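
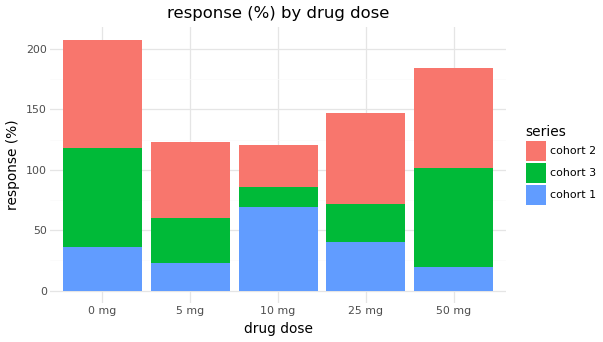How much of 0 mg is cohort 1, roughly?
≈ 40

cohort 1 top ≈ 40, bottom ≈ 0; segment ≈ 40.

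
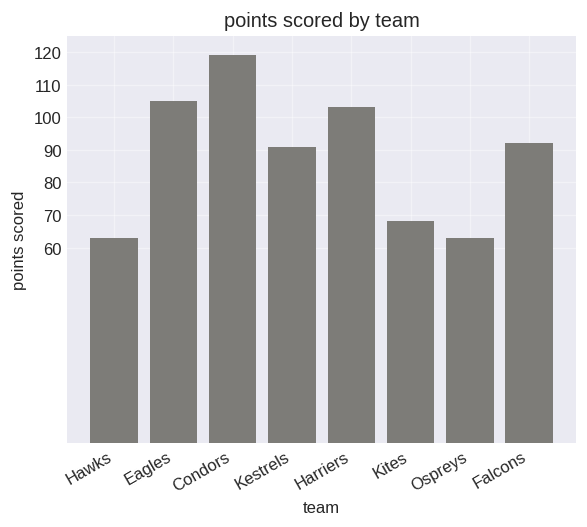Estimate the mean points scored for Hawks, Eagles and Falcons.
(60 + 100 + 90) / 3 ≈ 83.

≈ 83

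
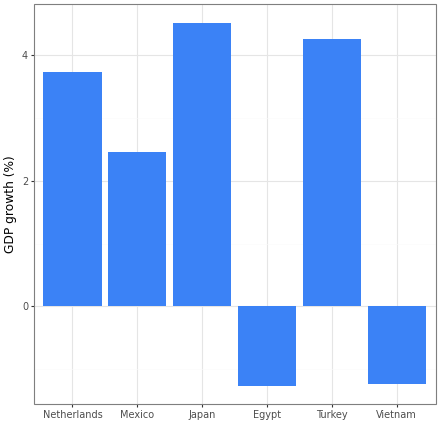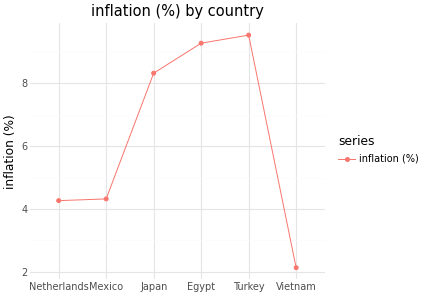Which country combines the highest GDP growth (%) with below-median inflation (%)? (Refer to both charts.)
Netherlands

Chart 2 median inflation (%) ≈ 6; below-median countries: Netherlands, Mexico, Vietnam. Among those, Netherlands has the highest GDP growth (%) (≈ 3.5).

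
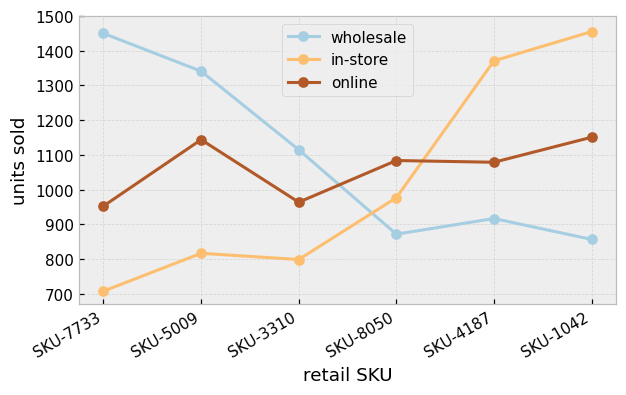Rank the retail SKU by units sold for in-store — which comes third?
SKU-8050

Top 4 for in-store: SKU-1042 ≈ 1500, SKU-4187 ≈ 1400, SKU-8050 ≈ 1000, SKU-5009 ≈ 800.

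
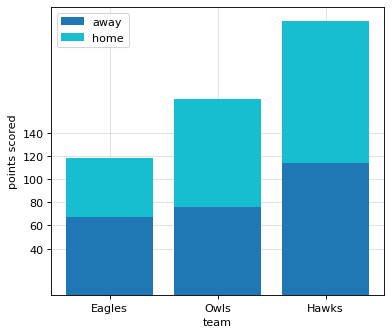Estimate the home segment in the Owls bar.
home top ≈ 160, bottom ≈ 80; segment ≈ 80.

≈ 80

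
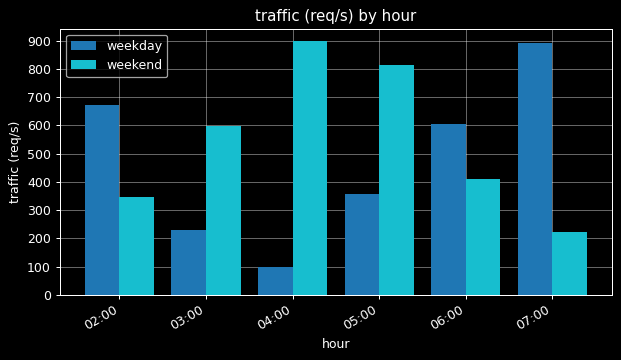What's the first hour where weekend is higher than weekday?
02:00: weekend ≈ 300 vs weekday ≈ 700 (not yet); 03:00: weekend ≈ 600 vs weekday ≈ 200 (first crossover).

03:00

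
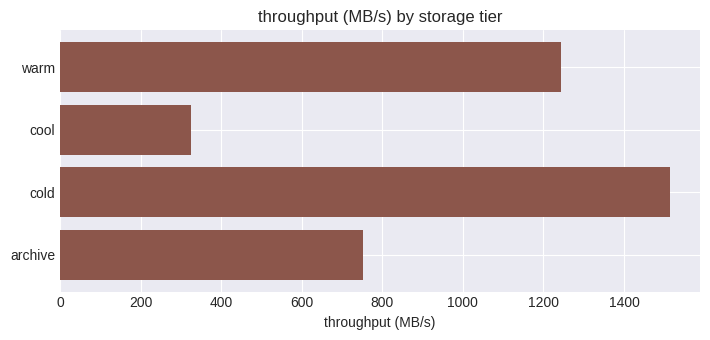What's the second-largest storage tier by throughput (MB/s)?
warm

Top 3: cold ≈ 1600, warm ≈ 1200, archive ≈ 800.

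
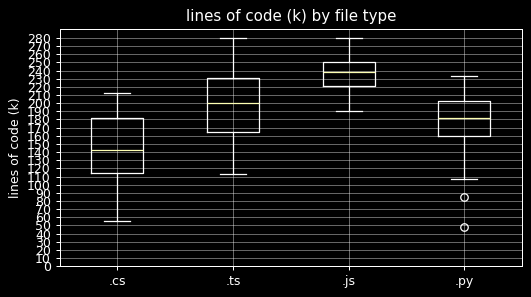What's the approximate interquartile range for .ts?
≈ 60

Q3 ≈ 230, Q1 ≈ 170; IQR ≈ 60.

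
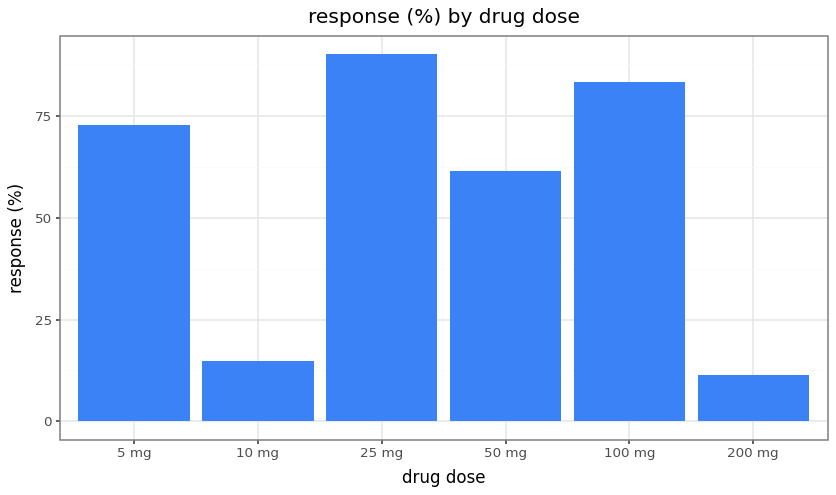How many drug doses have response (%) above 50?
4

Above 50: 5 mg, 25 mg, 50 mg, 100 mg.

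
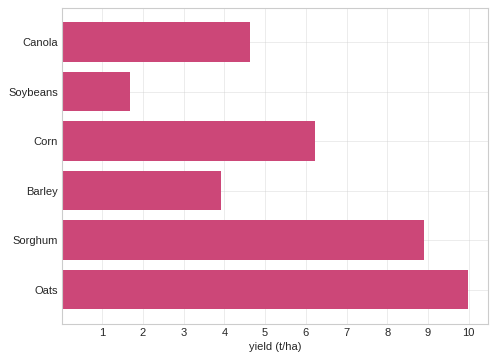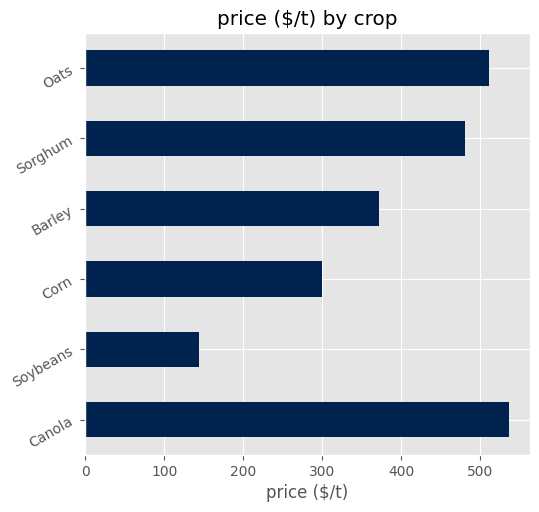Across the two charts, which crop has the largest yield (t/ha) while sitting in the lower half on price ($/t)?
Chart 2 median price ($/t) ≈ 450; below-median crops: Soybeans, Corn, Barley. Among those, Corn has the highest yield (t/ha) (≈ 6).

Corn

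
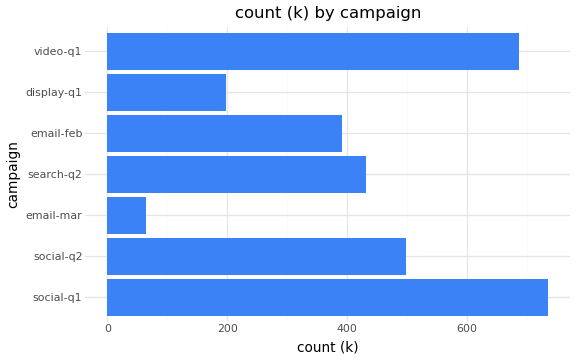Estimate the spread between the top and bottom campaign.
≈ 600

Max social-q1 ≈ 700, min email-mar ≈ 100; range ≈ 600.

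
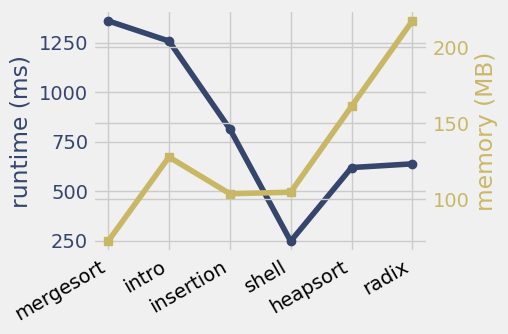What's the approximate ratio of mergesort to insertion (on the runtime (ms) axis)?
mergesort ≈ 1400, insertion ≈ 800; 1400/800 ≈ 1.75.

≈ 1.75×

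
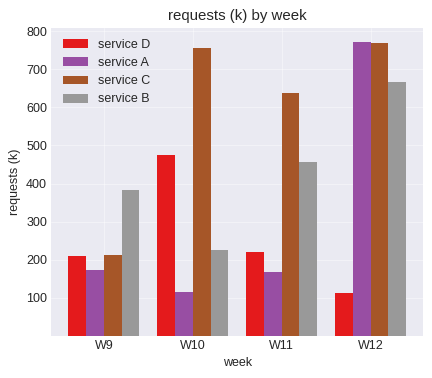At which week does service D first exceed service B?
W10

W9: service D ≈ 200 vs service B ≈ 400 (not yet); W10: service D ≈ 500 vs service B ≈ 200 (first crossover).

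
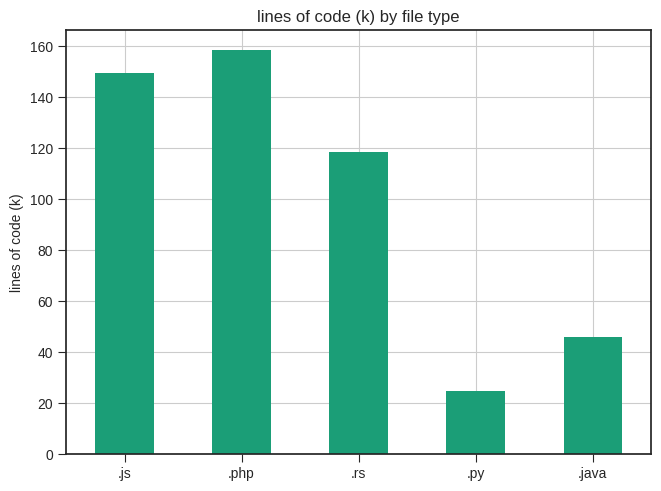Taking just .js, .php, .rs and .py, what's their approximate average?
≈ 110

(140 + 160 + 120 + 20) / 4 ≈ 110.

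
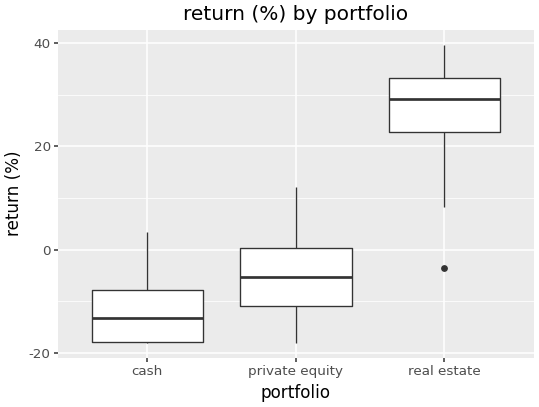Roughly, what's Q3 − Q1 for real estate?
≈ 10

Q3 ≈ 35, Q1 ≈ 25; IQR ≈ 10.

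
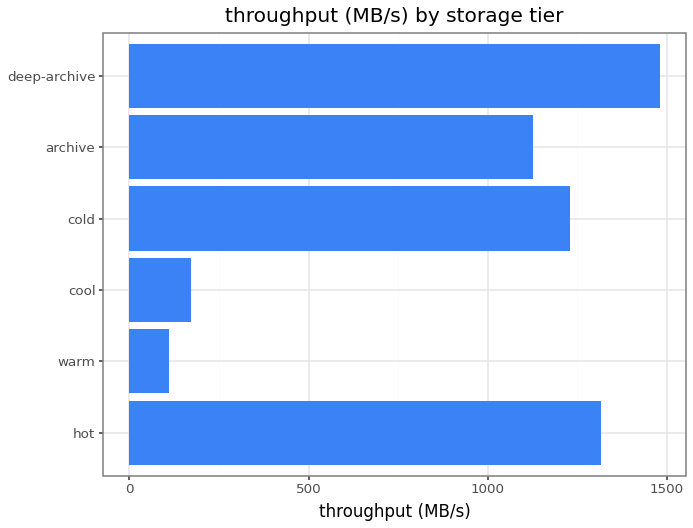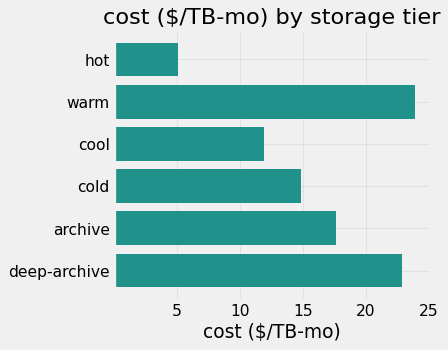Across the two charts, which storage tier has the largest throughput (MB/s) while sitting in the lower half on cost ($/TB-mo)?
hot

Chart 2 median cost ($/TB-mo) ≈ 15; below-median storage tiers: hot, cool, cold. Among those, hot has the highest throughput (MB/s) (≈ 1400).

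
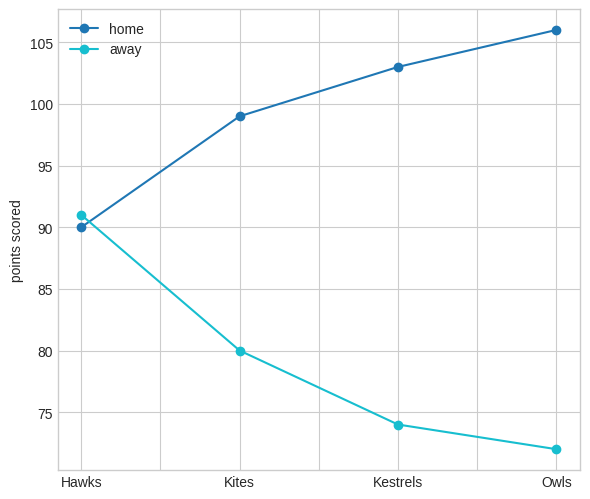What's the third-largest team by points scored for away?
Kestrels

Top 4 for away: Hawks ≈ 90, Kites ≈ 80, Kestrels ≈ 75, Owls ≈ 70.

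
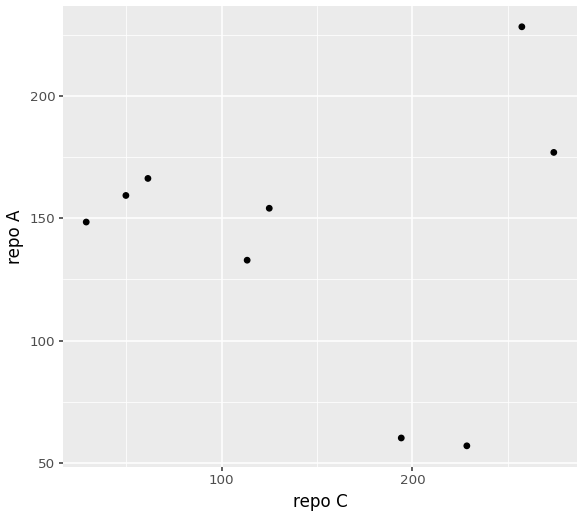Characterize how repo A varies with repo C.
Points are roughly uncorrelated; weak (|r| ≈ 0.0).

no clear correlation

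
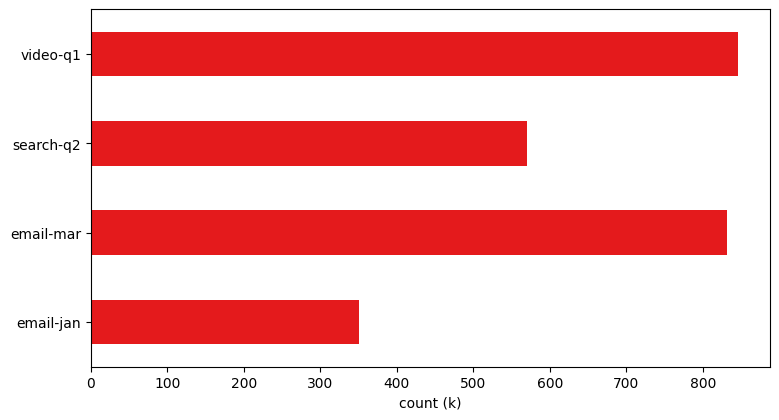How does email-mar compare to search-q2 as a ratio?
≈ 1.33×

email-mar ≈ 800, search-q2 ≈ 600; 800/600 ≈ 1.33.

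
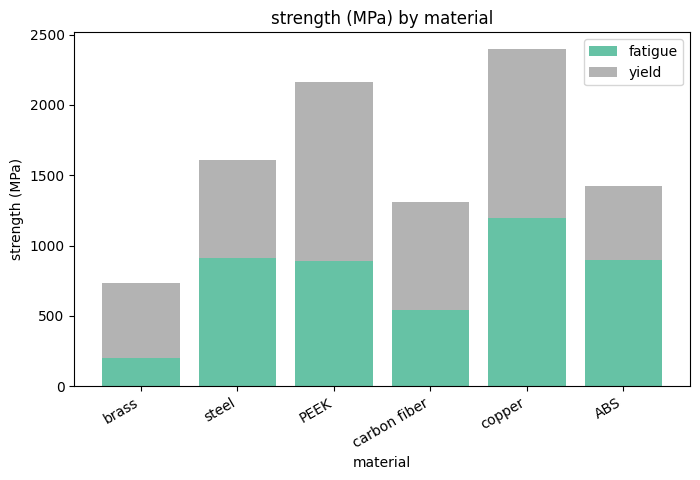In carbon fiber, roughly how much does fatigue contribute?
fatigue top ≈ 600, bottom ≈ 0; segment ≈ 600.

≈ 600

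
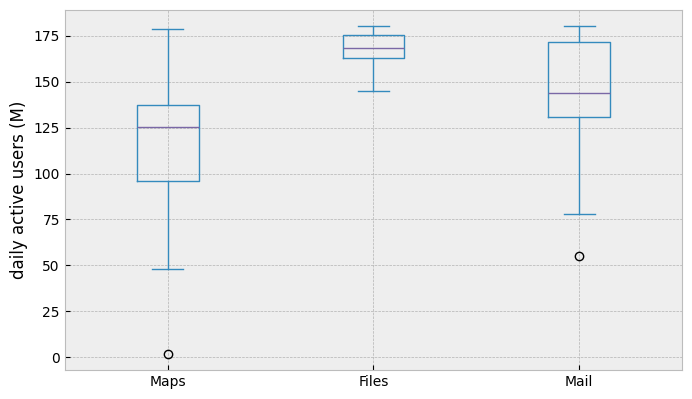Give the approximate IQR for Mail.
Q3 ≈ 170, Q1 ≈ 130; IQR ≈ 40.

≈ 40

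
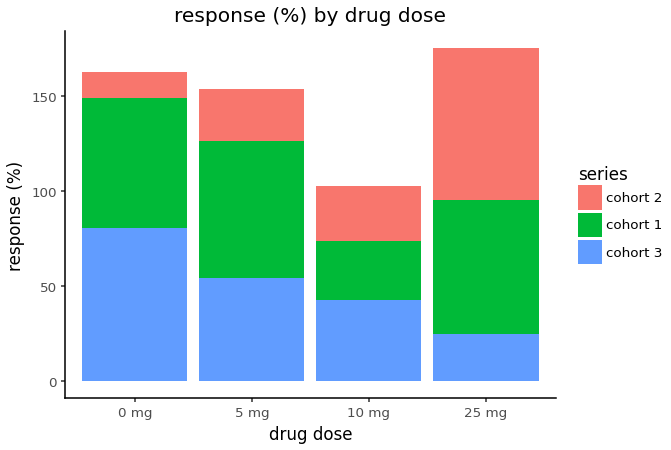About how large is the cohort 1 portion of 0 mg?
≈ 60

cohort 1 top ≈ 140, bottom ≈ 80; segment ≈ 60.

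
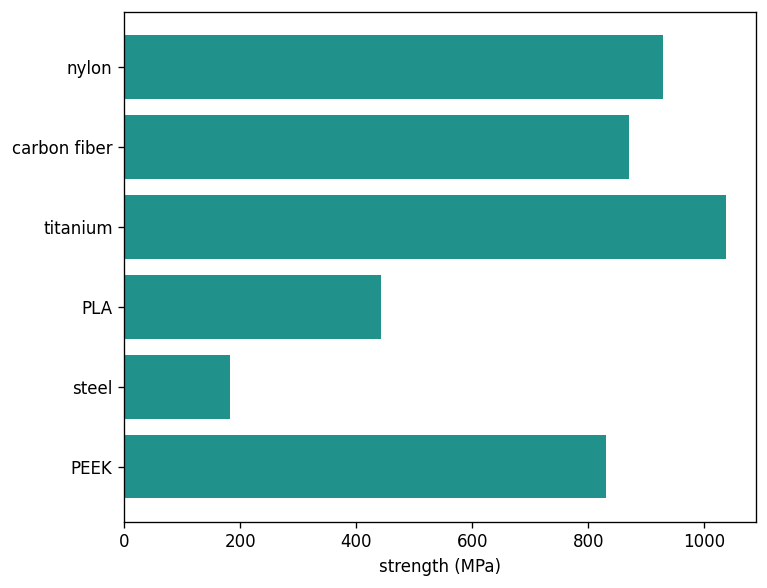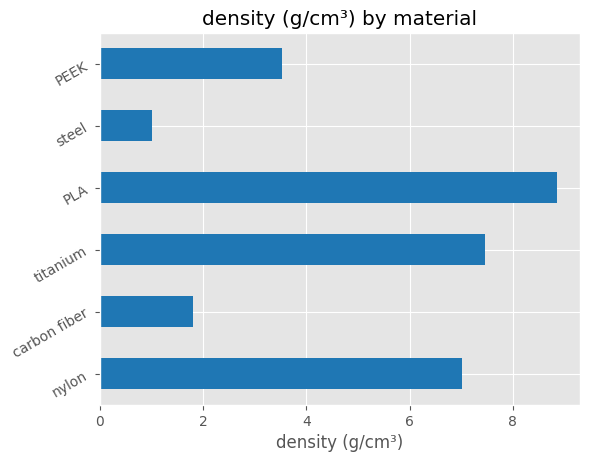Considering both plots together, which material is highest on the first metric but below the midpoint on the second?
carbon fiber

Chart 2 median density (g/cm³) ≈ 5; below-median materials: carbon fiber, steel, PEEK. Among those, carbon fiber has the highest strength (MPa) (≈ 900).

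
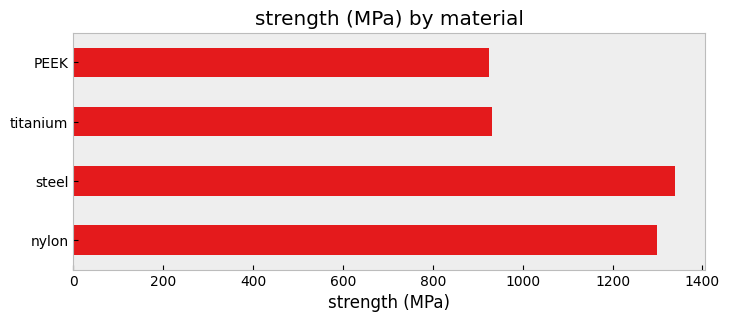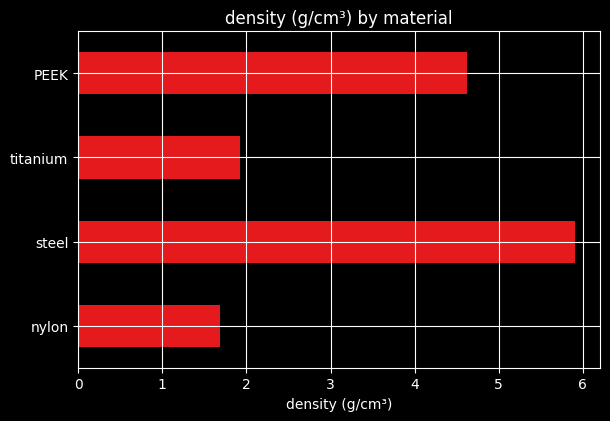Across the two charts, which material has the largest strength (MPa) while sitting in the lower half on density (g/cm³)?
nylon

Chart 2 median density (g/cm³) ≈ 3; below-median materials: nylon, titanium. Among those, nylon has the highest strength (MPa) (≈ 1200).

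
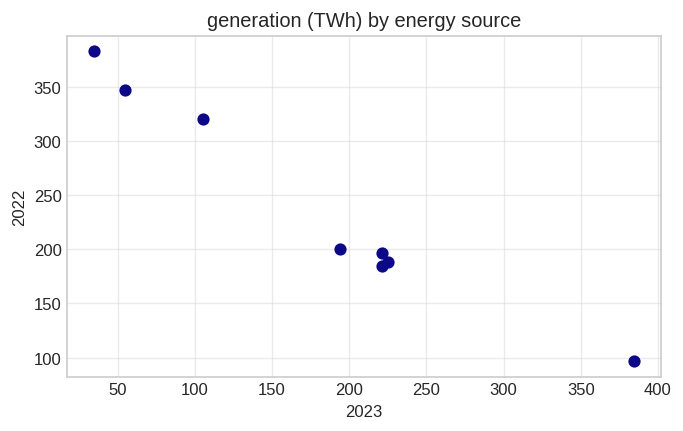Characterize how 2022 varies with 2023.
negative, strong

Points are negatively correlated; strong (|r| ≈ 1.0).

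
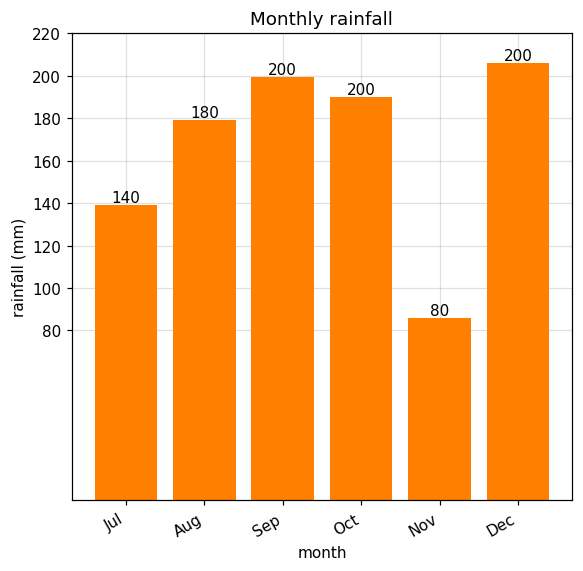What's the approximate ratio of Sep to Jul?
≈ 1.43×

Sep ≈ 200, Jul ≈ 140; 200/140 ≈ 1.43.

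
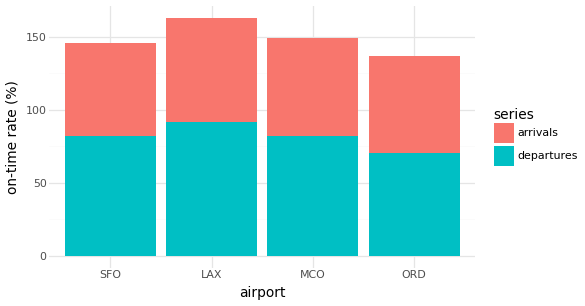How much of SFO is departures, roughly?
≈ 80

departures top ≈ 80, bottom ≈ 0; segment ≈ 80.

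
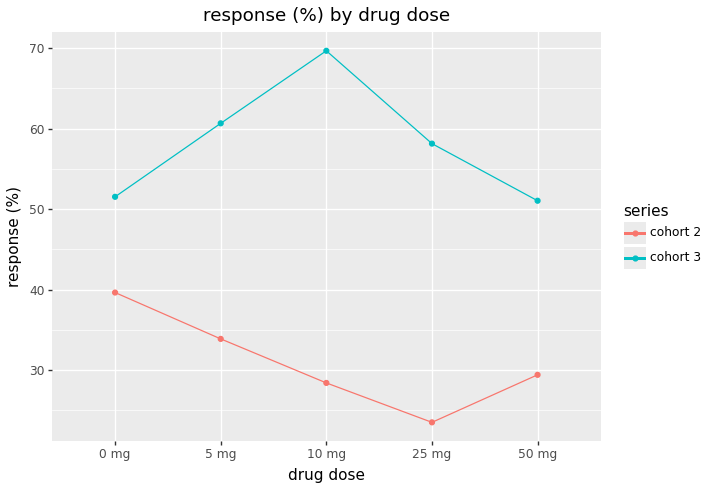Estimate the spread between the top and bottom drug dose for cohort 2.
Max 0 mg ≈ 40, min 25 mg ≈ 25; range ≈ 15.

≈ 15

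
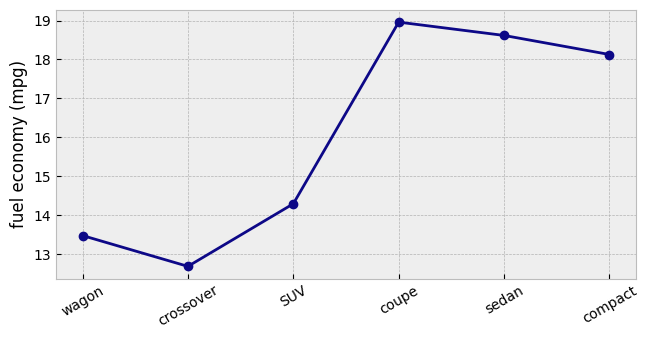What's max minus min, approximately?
≈ 6

Max coupe ≈ 19, min crossover ≈ 13; range ≈ 6.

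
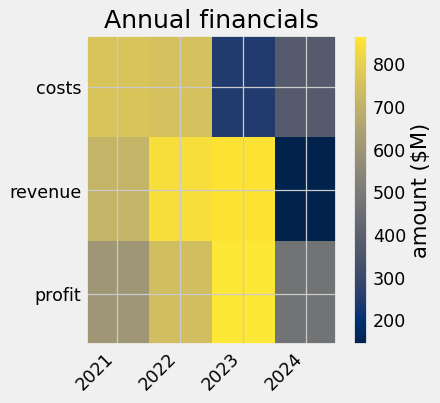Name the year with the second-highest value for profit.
2022

Top 3 for profit: 2023 ≈ 900, 2022 ≈ 700, 2021 ≈ 600.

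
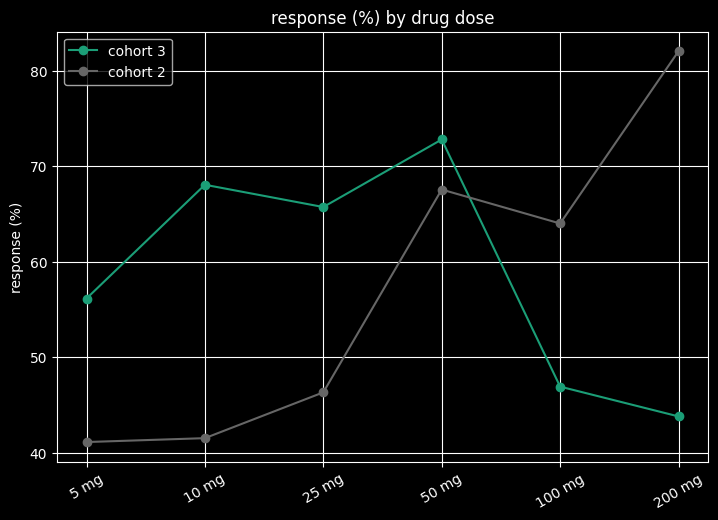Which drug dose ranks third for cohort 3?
Top 4 for cohort 3: 50 mg ≈ 75, 10 mg ≈ 70, 25 mg ≈ 65, 5 mg ≈ 55.

25 mg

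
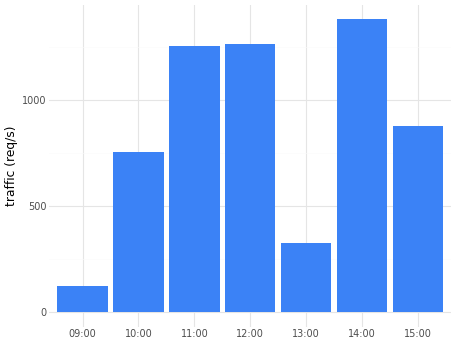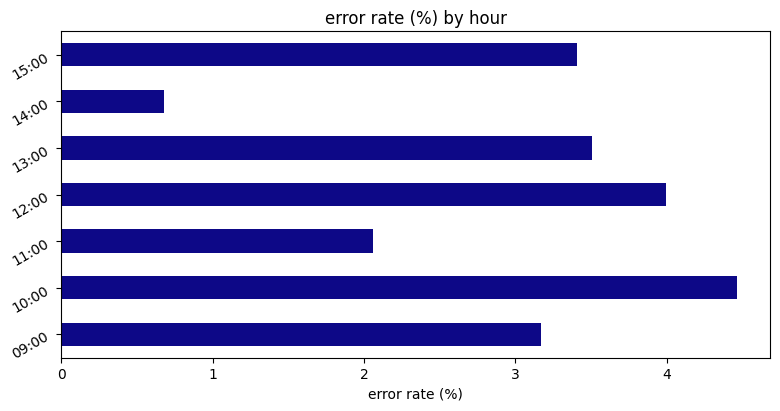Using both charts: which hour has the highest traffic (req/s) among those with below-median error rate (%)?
Chart 2 median error rate (%) ≈ 3.5; below-median hours: 09:00, 11:00, 14:00. Among those, 14:00 has the highest traffic (req/s) (≈ 1400).

14:00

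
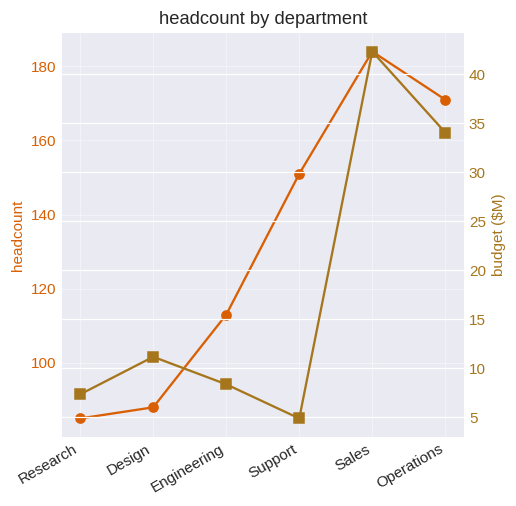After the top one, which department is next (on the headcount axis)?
Operations

Top 3 (on the headcount axis): Sales ≈ 180, Operations ≈ 170, Support ≈ 150.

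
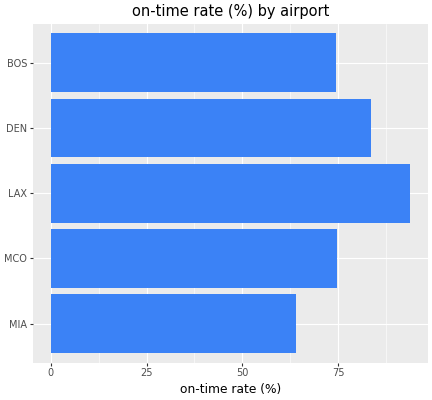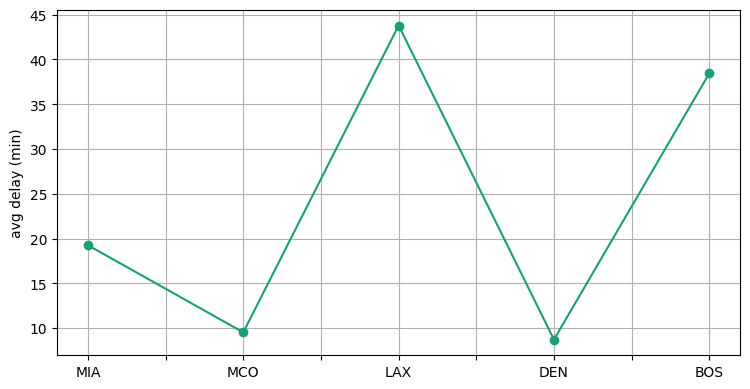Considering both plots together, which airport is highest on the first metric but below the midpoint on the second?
Chart 2 median avg delay (min) ≈ 20; below-median airports: MCO, DEN. Among those, DEN has the highest on-time rate (%) (≈ 80).

DEN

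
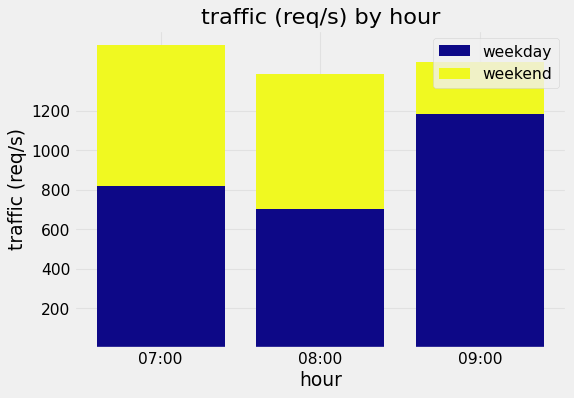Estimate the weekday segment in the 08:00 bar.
weekday top ≈ 600, bottom ≈ 0; segment ≈ 600.

≈ 600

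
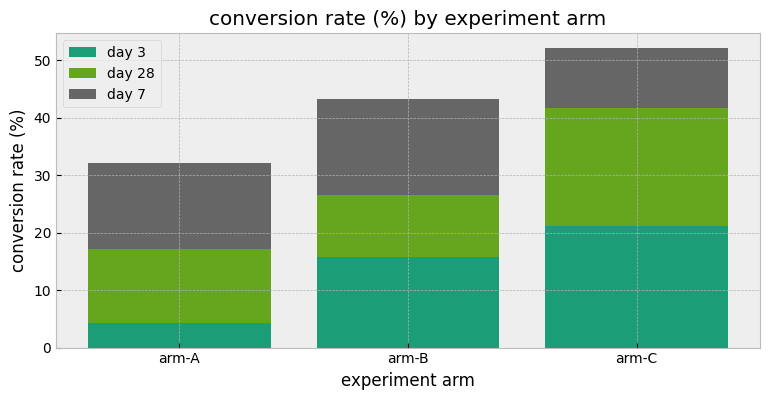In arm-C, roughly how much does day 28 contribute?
day 28 top ≈ 40, bottom ≈ 20; segment ≈ 20.

≈ 20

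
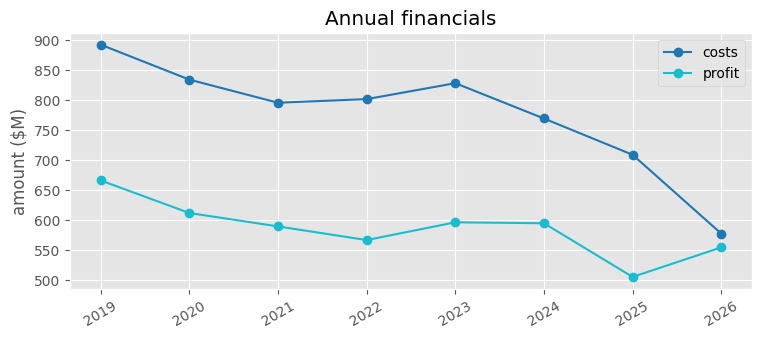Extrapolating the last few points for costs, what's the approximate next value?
Last three: 750, 700, 600 → slope ≈ -75/step → next ≈ 525.

≈ 525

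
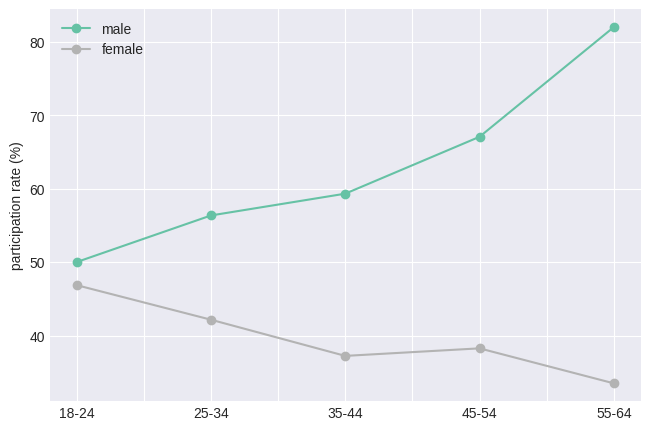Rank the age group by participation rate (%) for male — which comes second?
45-54

Top 3 for male: 55-64 ≈ 80, 45-54 ≈ 65, 35-44 ≈ 60.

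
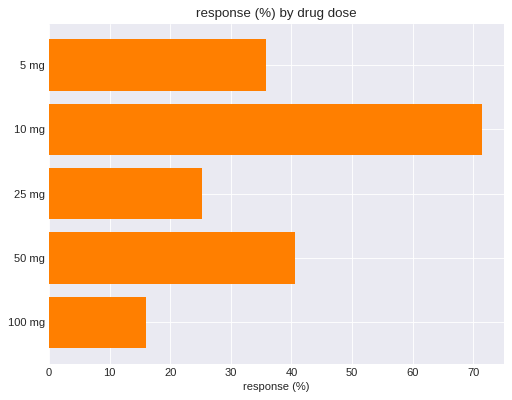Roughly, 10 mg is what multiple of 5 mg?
10 mg ≈ 70, 5 mg ≈ 40; 70/40 ≈ 1.75.

≈ 1.75×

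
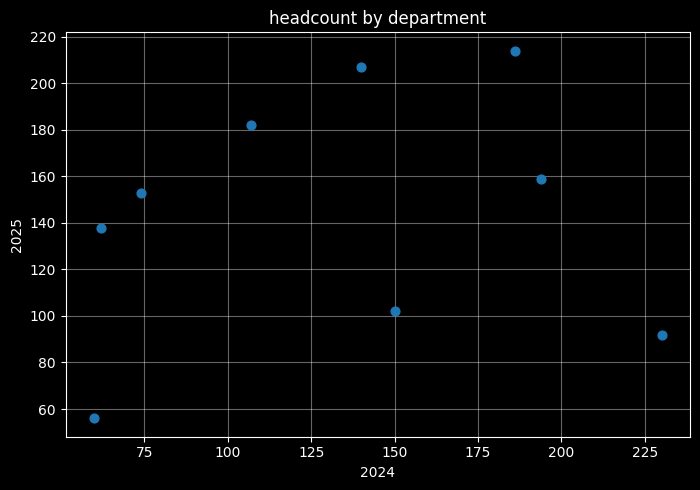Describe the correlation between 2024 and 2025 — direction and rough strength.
no clear correlation

Points are roughly uncorrelated; weak (|r| ≈ 0.2).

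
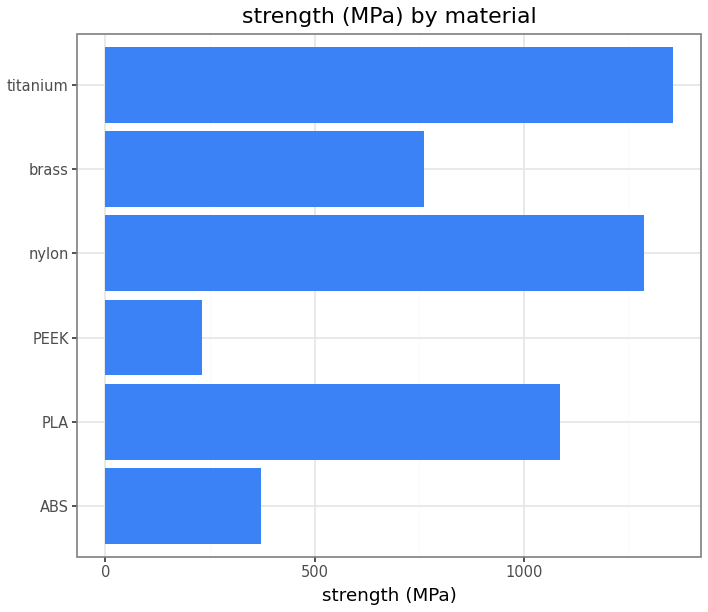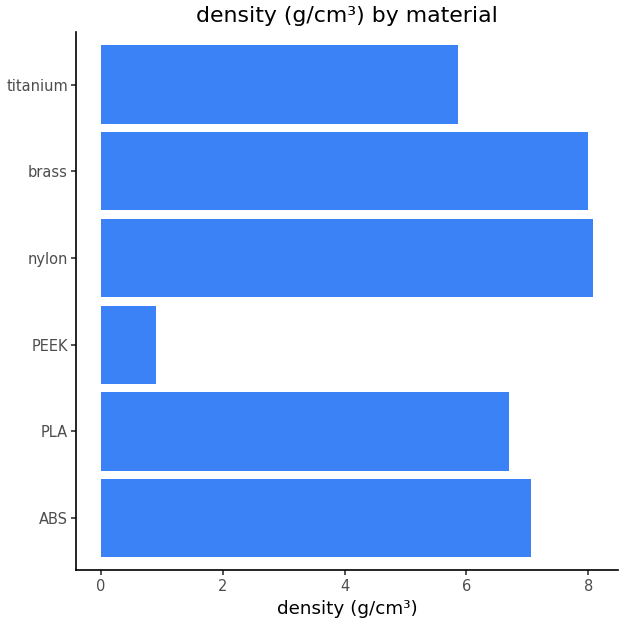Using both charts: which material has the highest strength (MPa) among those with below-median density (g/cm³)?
Chart 2 median density (g/cm³) ≈ 7; below-median materials: PLA, PEEK, titanium. Among those, titanium has the highest strength (MPa) (≈ 1400).

titanium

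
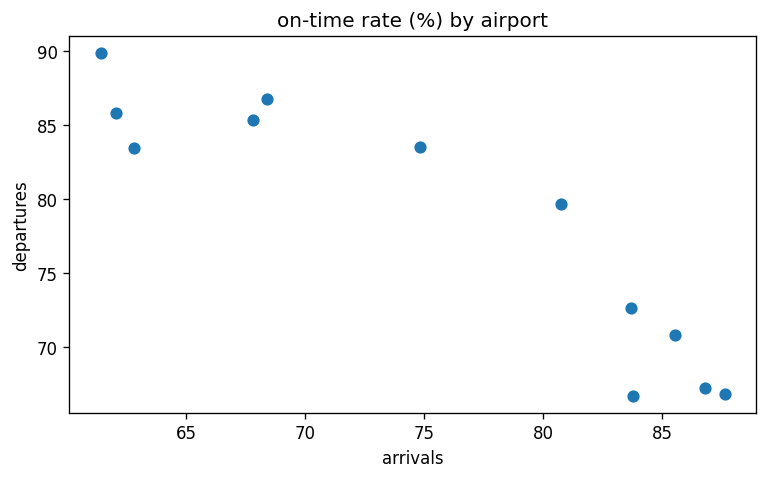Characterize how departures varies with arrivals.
negative, strong

Points are negatively correlated; strong (|r| ≈ 0.9).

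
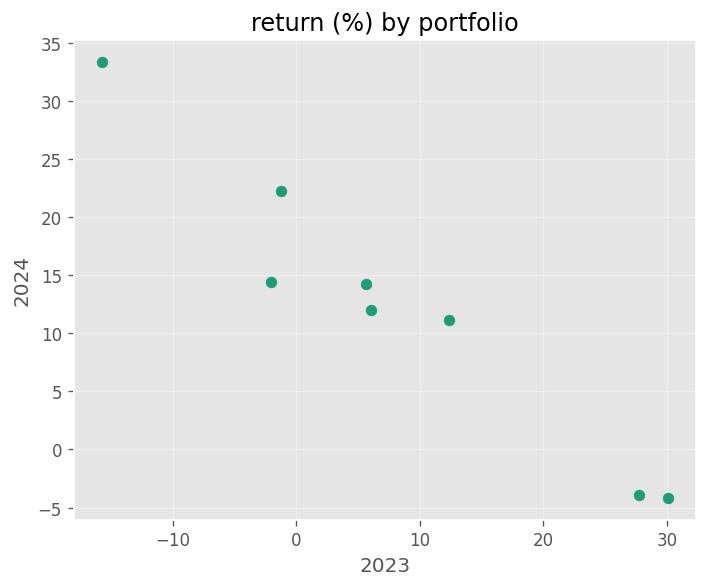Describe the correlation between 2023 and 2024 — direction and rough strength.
Points are negatively correlated; strong (|r| ≈ 1.0).

negative, strong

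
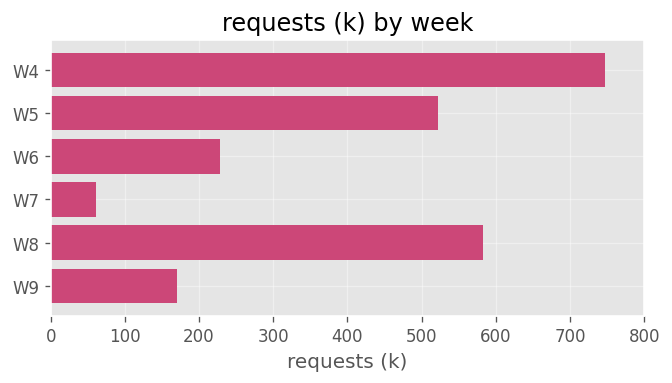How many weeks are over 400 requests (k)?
Above 400: W4, W5, W8.

3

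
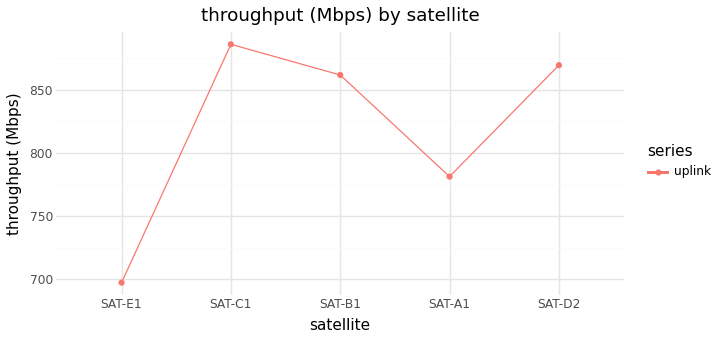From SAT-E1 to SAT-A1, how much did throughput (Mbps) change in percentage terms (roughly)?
SAT-E1 ≈ 700, SAT-A1 ≈ 780; (780 − 700) / 700 ≈ +11.4%.

≈ +11.4%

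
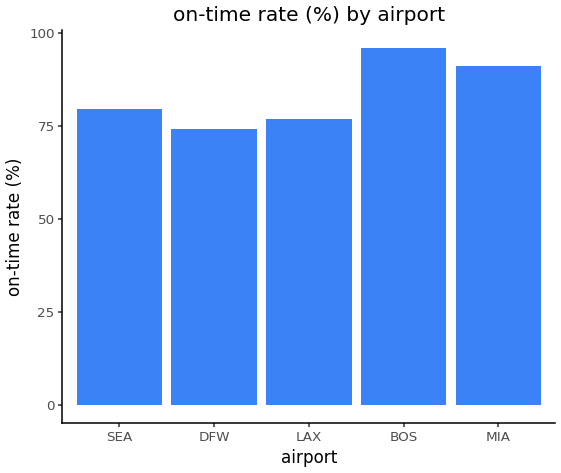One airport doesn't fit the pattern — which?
BOS

BOS ≈ 100; the rest sit between ≈ 70 and ≈ 90.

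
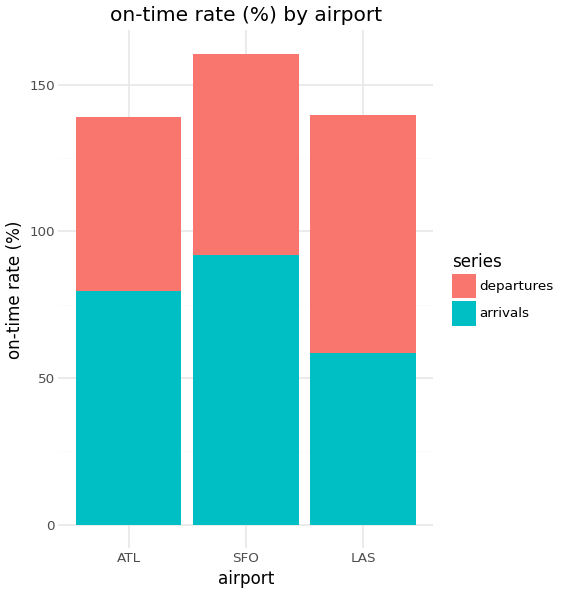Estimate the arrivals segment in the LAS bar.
≈ 60

arrivals top ≈ 60, bottom ≈ 0; segment ≈ 60.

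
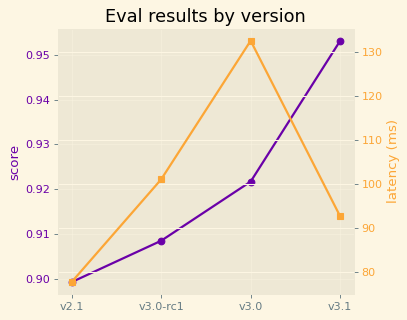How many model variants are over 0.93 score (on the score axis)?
1

Above 0.93: v3.1.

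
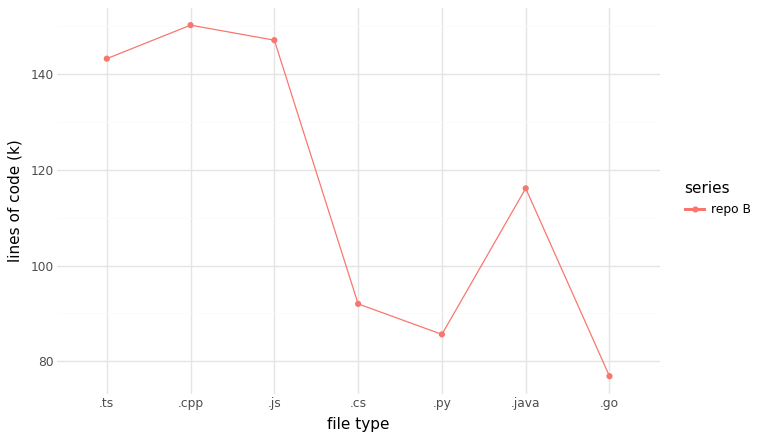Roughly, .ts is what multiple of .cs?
≈ 1.56×

.ts ≈ 140, .cs ≈ 90; 140/90 ≈ 1.56.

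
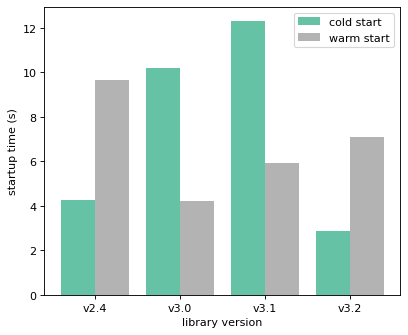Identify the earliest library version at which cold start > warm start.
v3.0

v2.4: cold start ≈ 4 vs warm start ≈ 10 (not yet); v3.0: cold start ≈ 10 vs warm start ≈ 4 (first crossover).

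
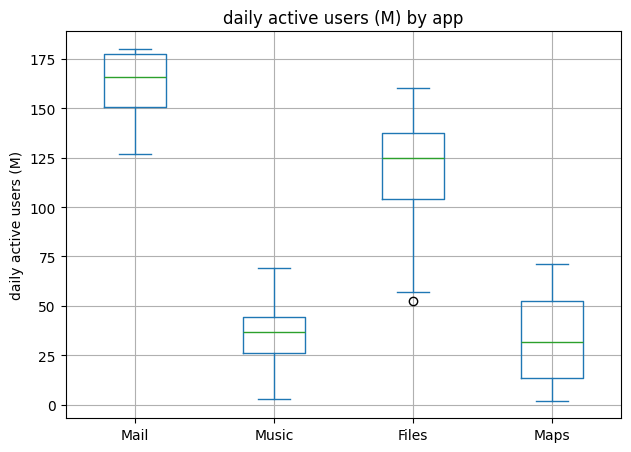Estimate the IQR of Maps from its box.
Q3 ≈ 60, Q1 ≈ 20; IQR ≈ 40.

≈ 40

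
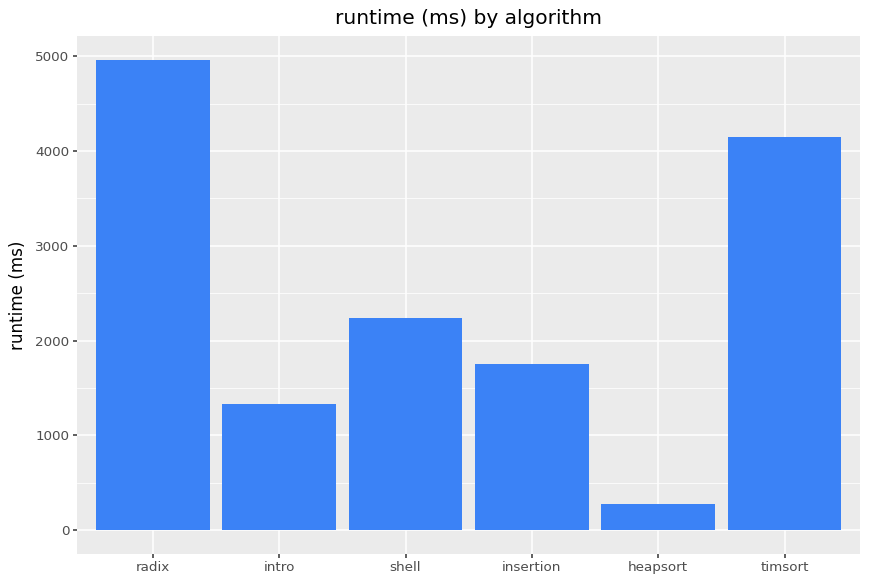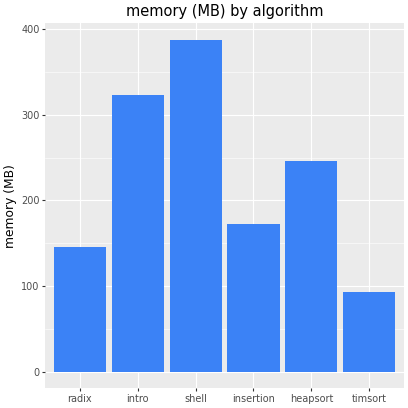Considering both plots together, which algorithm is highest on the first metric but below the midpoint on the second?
Chart 2 median memory (MB) ≈ 200; below-median algorithms: radix, insertion, timsort. Among those, radix has the highest runtime (ms) (≈ 5000).

radix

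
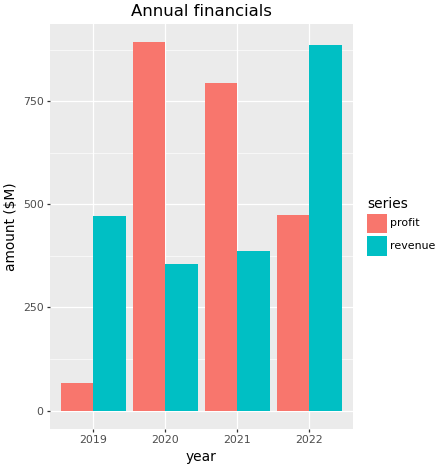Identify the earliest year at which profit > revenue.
2020

2019: profit ≈ 100 vs revenue ≈ 500 (not yet); 2020: profit ≈ 900 vs revenue ≈ 400 (first crossover).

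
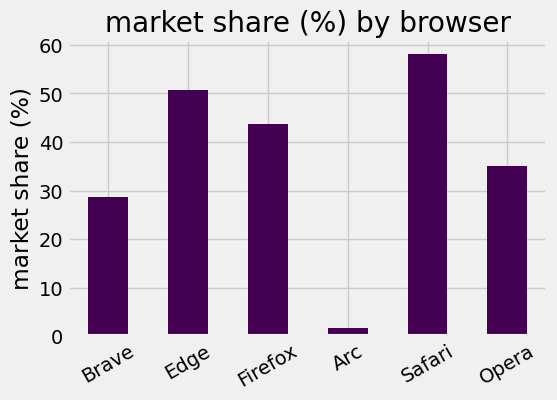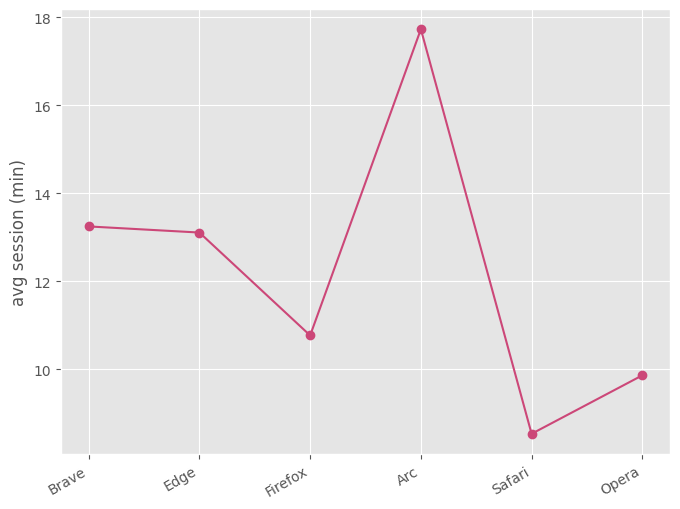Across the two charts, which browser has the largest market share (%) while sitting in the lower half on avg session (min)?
Safari

Chart 2 median avg session (min) ≈ 12; below-median browsers: Firefox, Safari, Opera. Among those, Safari has the highest market share (%) (≈ 60).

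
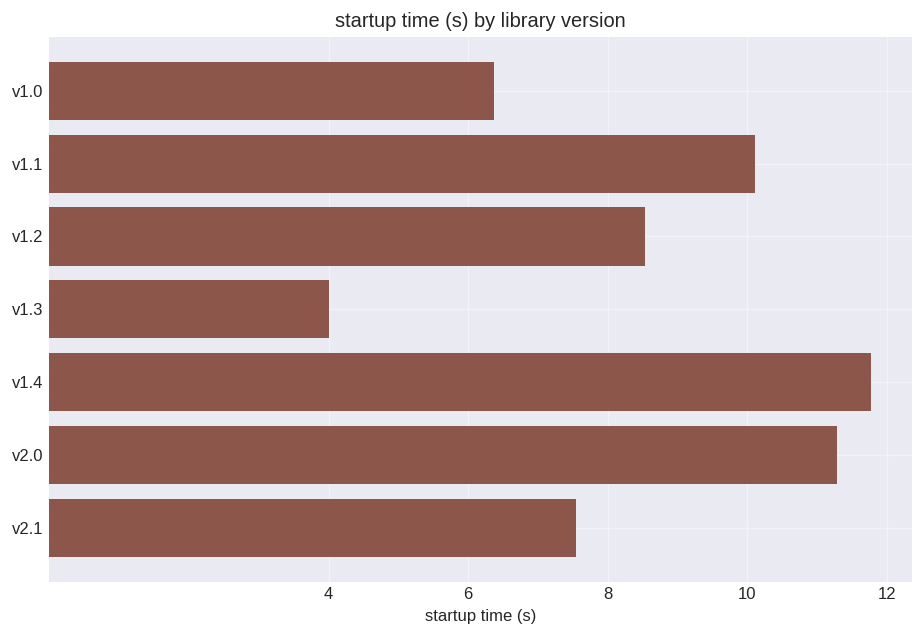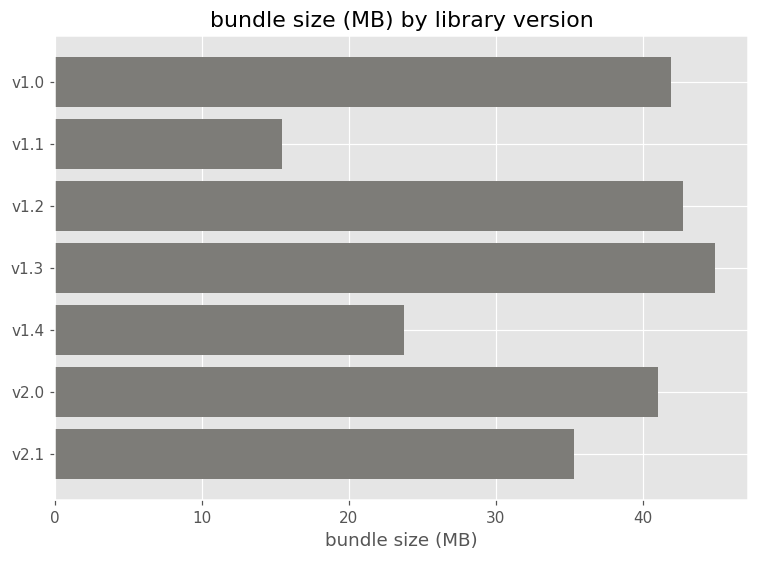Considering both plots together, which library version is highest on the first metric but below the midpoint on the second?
v1.4

Chart 2 median bundle size (MB) ≈ 40; below-median library versions: v1.1, v1.4, v2.1. Among those, v1.4 has the highest startup time (s) (≈ 12).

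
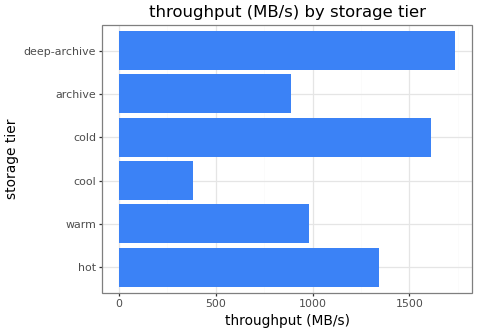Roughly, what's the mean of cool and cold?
≈ 1000

(400 + 1600) / 2 ≈ 1000.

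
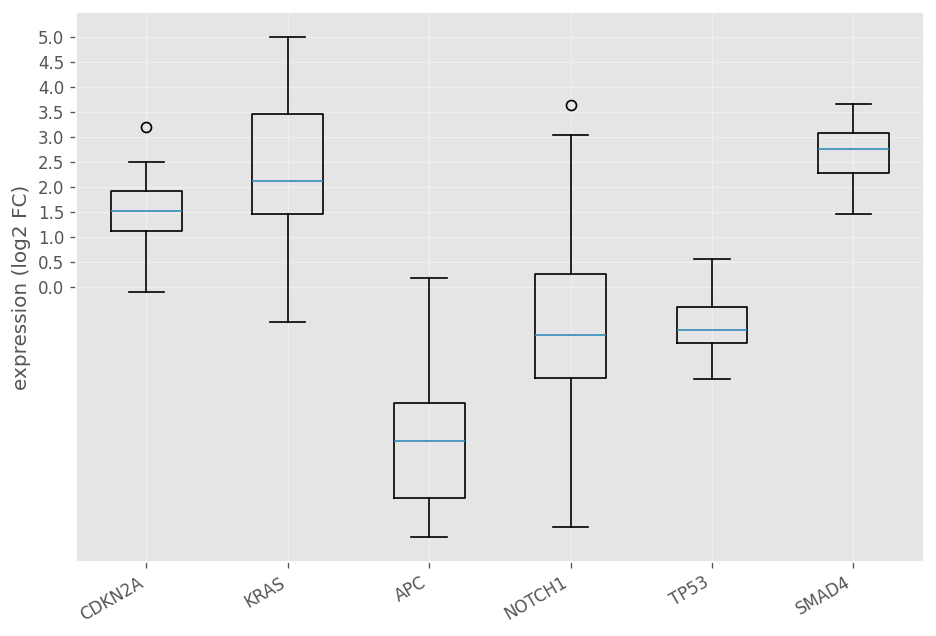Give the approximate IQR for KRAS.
Q3 ≈ 3.5, Q1 ≈ 1.5; IQR ≈ 2.0.

≈ 2.0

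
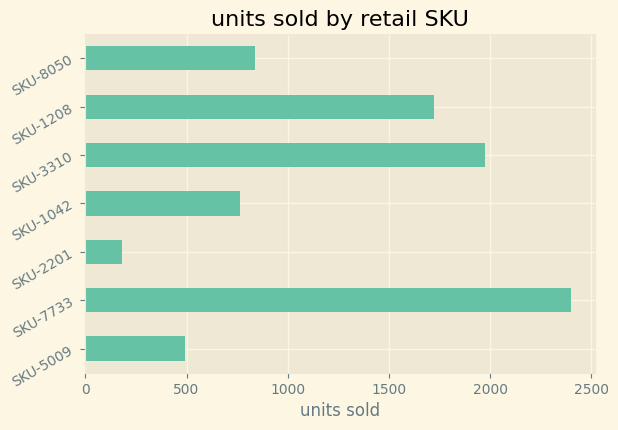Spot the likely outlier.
SKU-7733

SKU-7733 ≈ 2400; the rest sit between ≈ 200 and ≈ 2000.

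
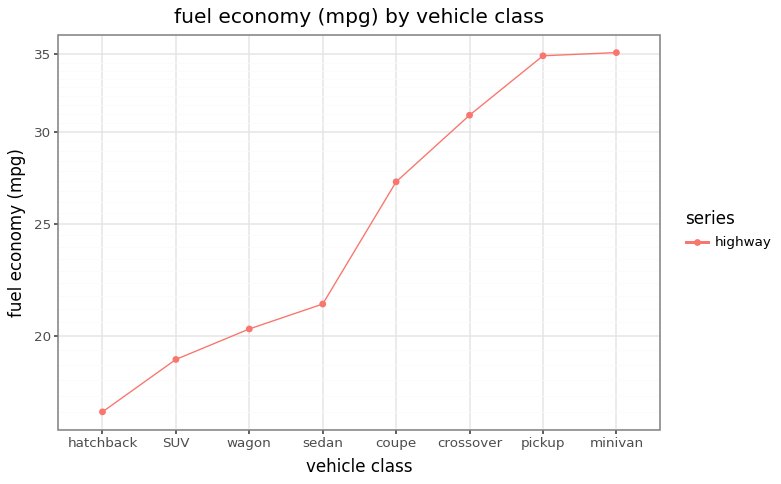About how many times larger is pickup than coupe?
pickup ≈ 34, coupe ≈ 28; 34/28 ≈ 1.21.

≈ 1.21×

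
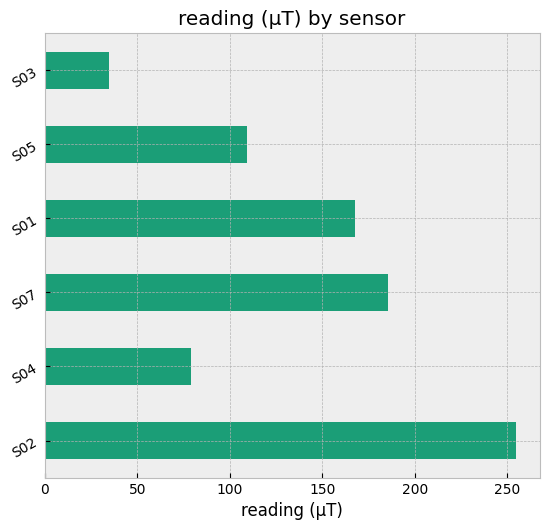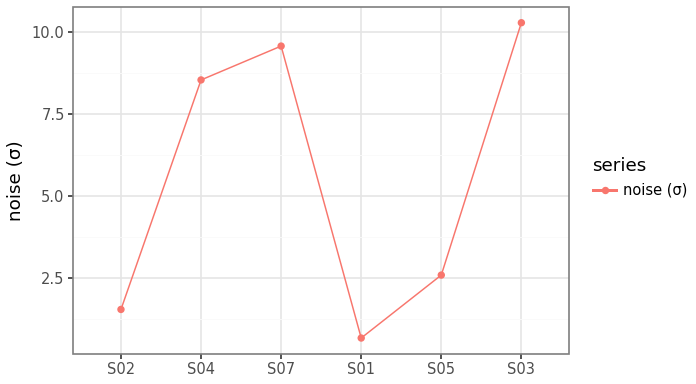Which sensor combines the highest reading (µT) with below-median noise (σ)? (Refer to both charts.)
S02

Chart 2 median noise (σ) ≈ 6; below-median sensors: S02, S01, S05. Among those, S02 has the highest reading (µT) (≈ 250).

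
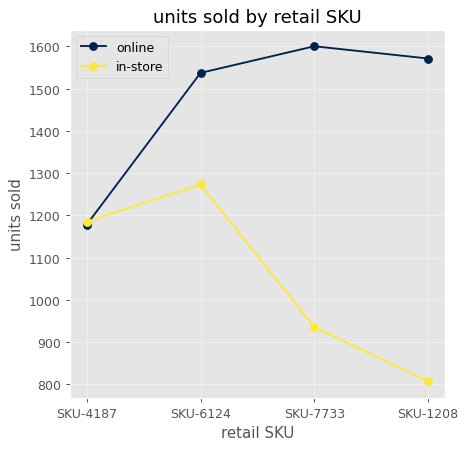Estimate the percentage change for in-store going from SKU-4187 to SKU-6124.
SKU-4187 ≈ 1200, SKU-6124 ≈ 1300; (1300 − 1200) / 1200 ≈ +8.3%.

≈ +8.3%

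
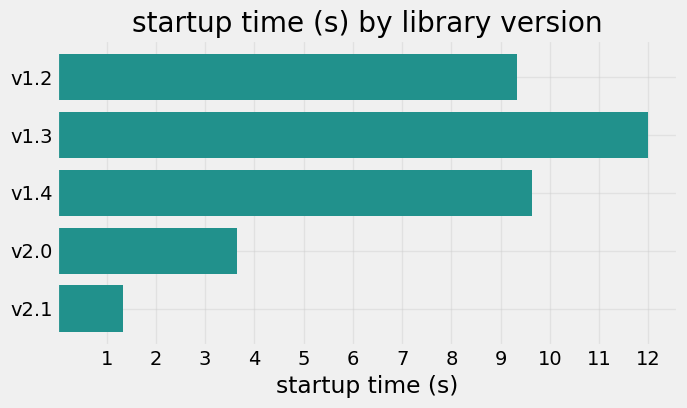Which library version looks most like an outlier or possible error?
v2.1 ≈ 1; the rest sit between ≈ 4 and ≈ 12.

v2.1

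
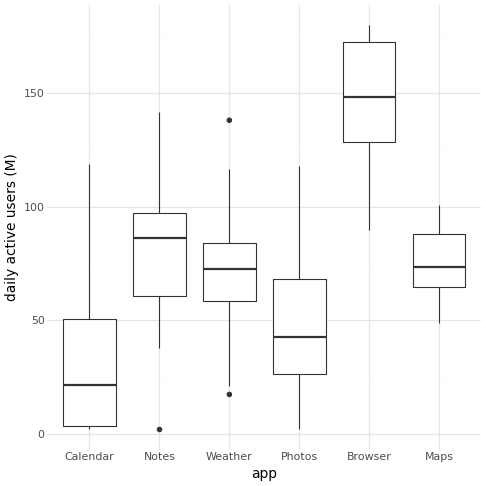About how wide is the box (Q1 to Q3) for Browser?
Q3 ≈ 170, Q1 ≈ 130; IQR ≈ 40.

≈ 40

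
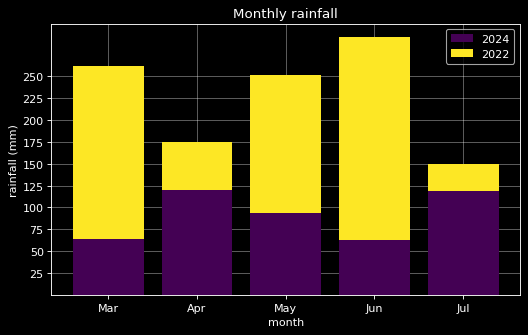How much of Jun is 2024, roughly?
≈ 50

2024 top ≈ 50, bottom ≈ 0; segment ≈ 50.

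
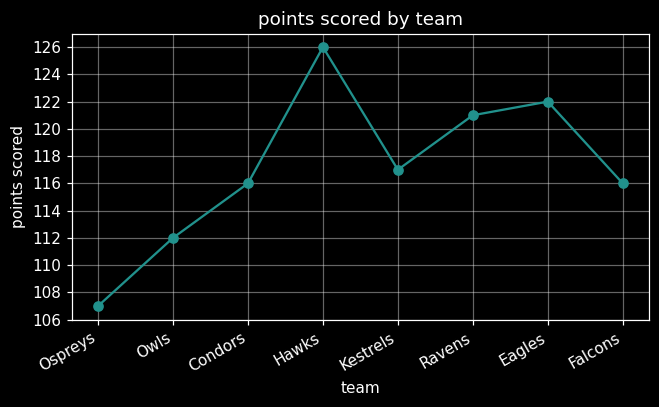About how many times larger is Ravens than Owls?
≈ 1.07×

Ravens ≈ 120, Owls ≈ 112; 120/112 ≈ 1.07.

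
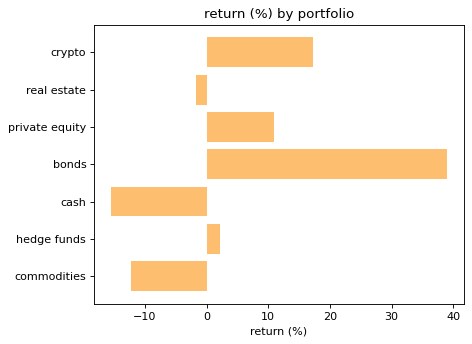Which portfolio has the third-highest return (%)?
private equity

Top 4: bonds ≈ 40, crypto ≈ 15, private equity ≈ 10, hedge funds ≈ 0.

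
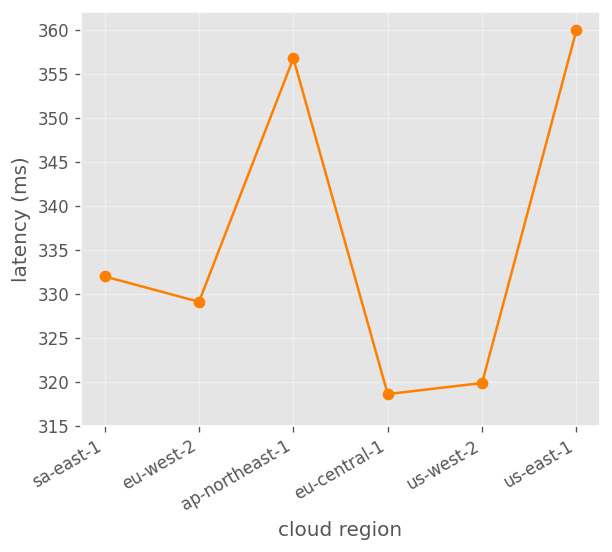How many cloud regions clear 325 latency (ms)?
4

Above 325: sa-east-1, eu-west-2, ap-northeast-1, us-east-1.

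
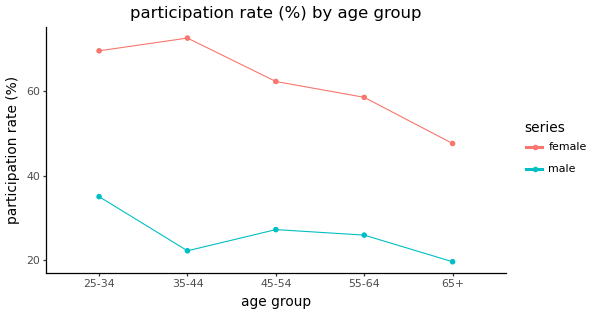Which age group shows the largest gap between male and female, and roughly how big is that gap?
35-44: male ≈ 20, female ≈ 75 → gap ≈ 55. Next-largest (45-54) is only ≈ 35.

35-44, ≈ 55 %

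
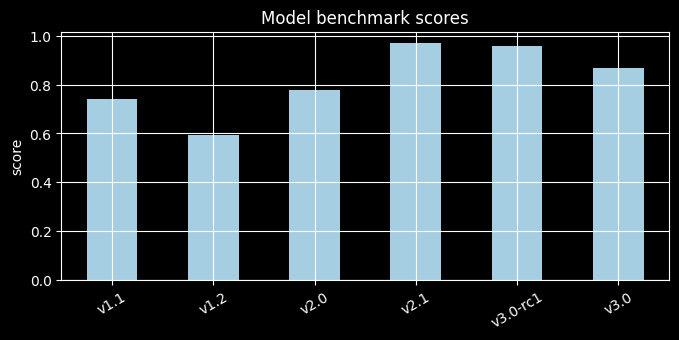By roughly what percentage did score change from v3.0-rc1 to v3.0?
v3.0-rc1 ≈ 1.0, v3.0 ≈ 0.9; (0.9 − 1.0) / 1.0 ≈ -10%.

≈ -10%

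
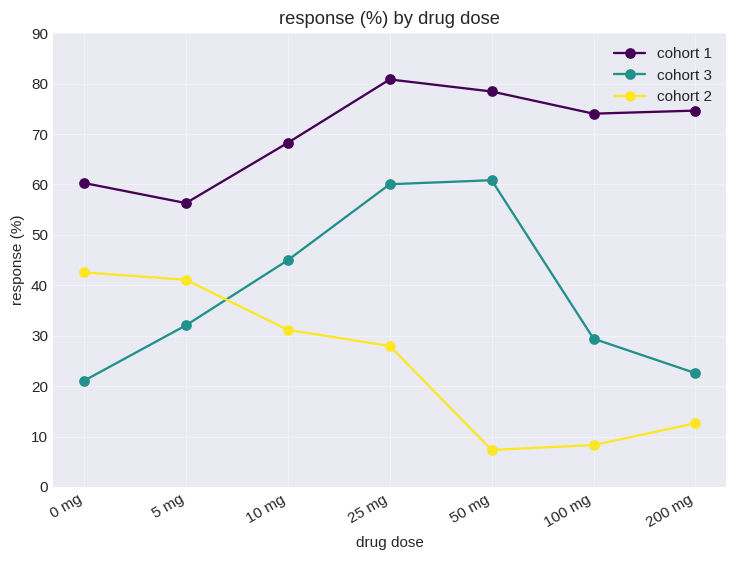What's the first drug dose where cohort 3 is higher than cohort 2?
5 mg: cohort 3 ≈ 30 vs cohort 2 ≈ 40 (not yet); 10 mg: cohort 3 ≈ 40 vs cohort 2 ≈ 30 (first crossover).

10 mg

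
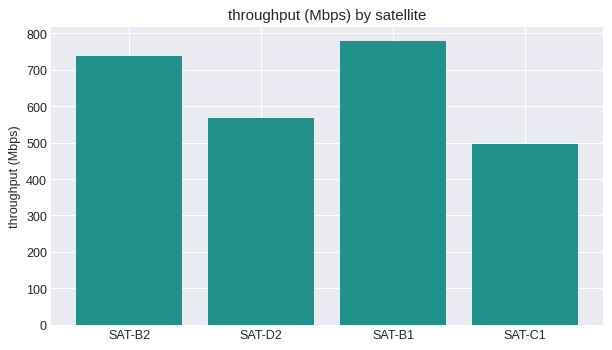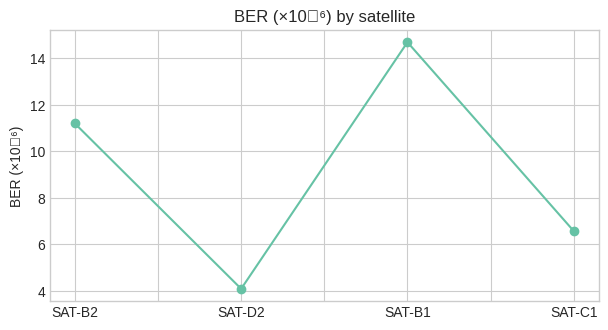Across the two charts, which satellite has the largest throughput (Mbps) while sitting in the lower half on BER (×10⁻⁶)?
SAT-D2

Chart 2 median BER (×10⁻⁶) ≈ 8; below-median satellites: SAT-D2, SAT-C1. Among those, SAT-D2 has the highest throughput (Mbps) (≈ 600).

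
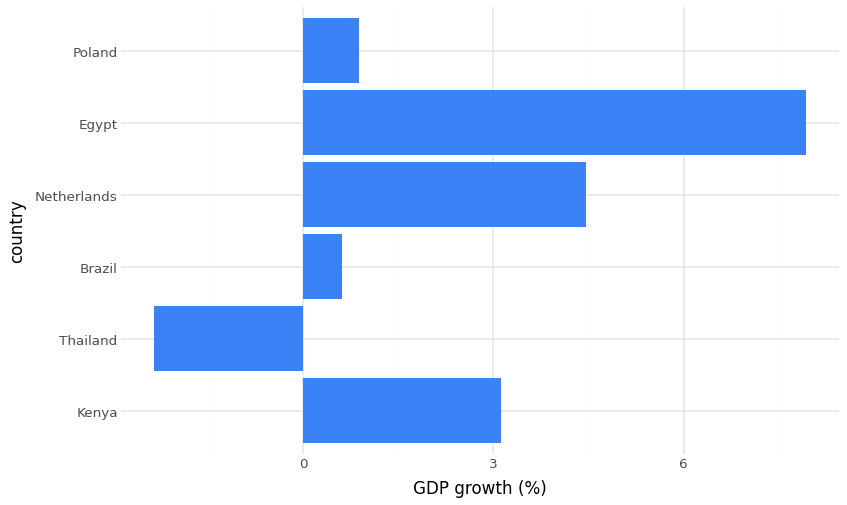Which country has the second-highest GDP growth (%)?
Top 3: Egypt ≈ 8, Netherlands ≈ 4, Kenya ≈ 3.

Netherlands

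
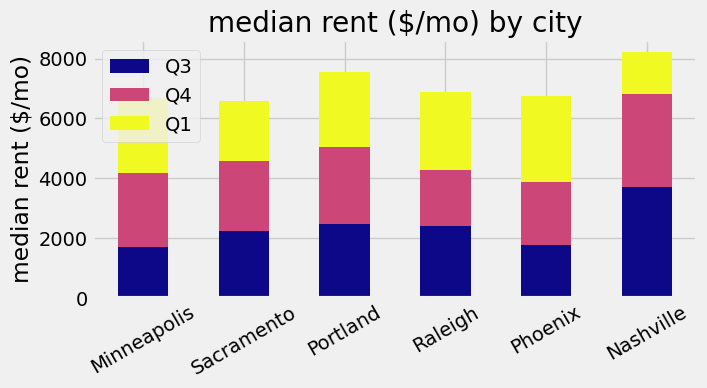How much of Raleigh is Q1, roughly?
Q1 top ≈ 7000, bottom ≈ 4000; segment ≈ 3000.

≈ 3000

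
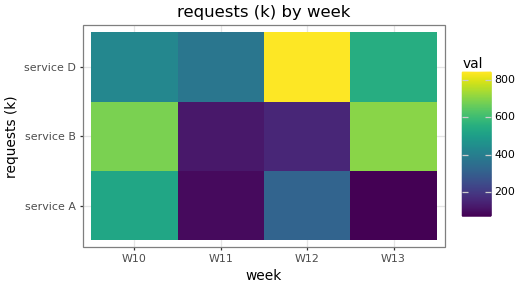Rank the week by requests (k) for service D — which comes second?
W13

Top 3 for service D: W12 ≈ 800, W13 ≈ 600, W10 ≈ 400.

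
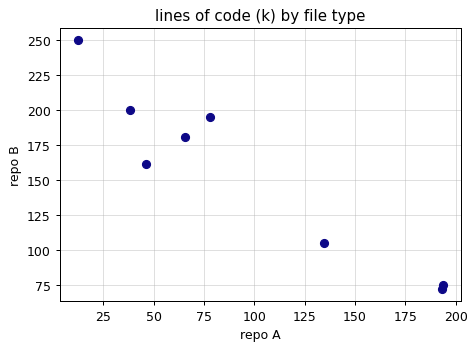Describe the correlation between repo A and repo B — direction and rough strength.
Points are negatively correlated; strong (|r| ≈ 1.0).

negative, strong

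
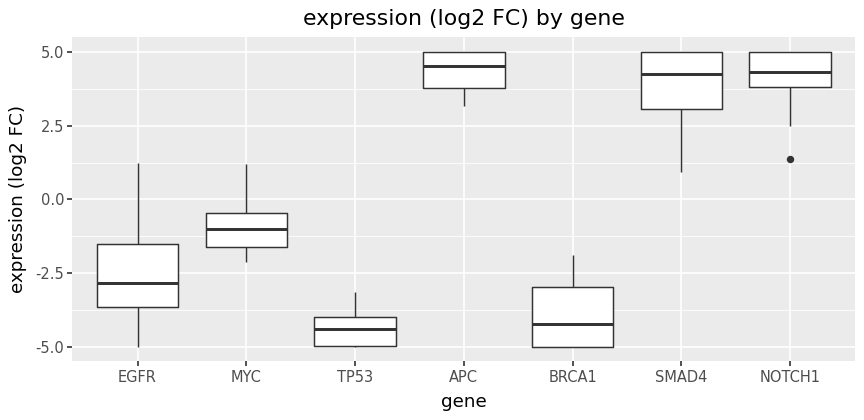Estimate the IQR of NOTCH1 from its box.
Q3 ≈ 5, Q1 ≈ 4; IQR ≈ 1.

≈ 1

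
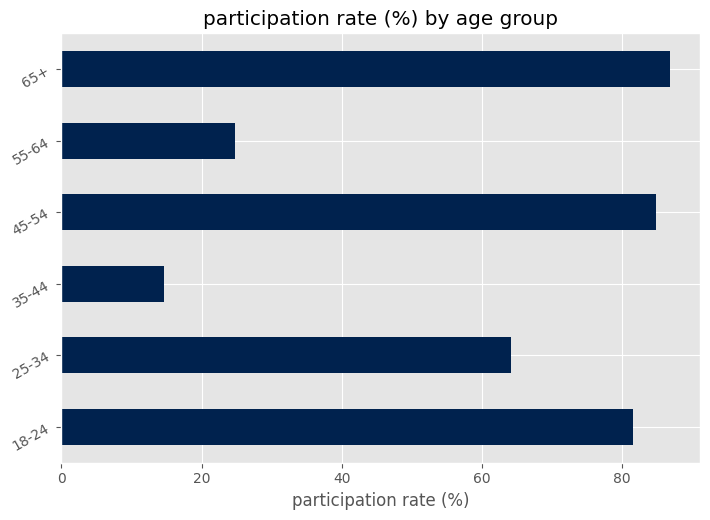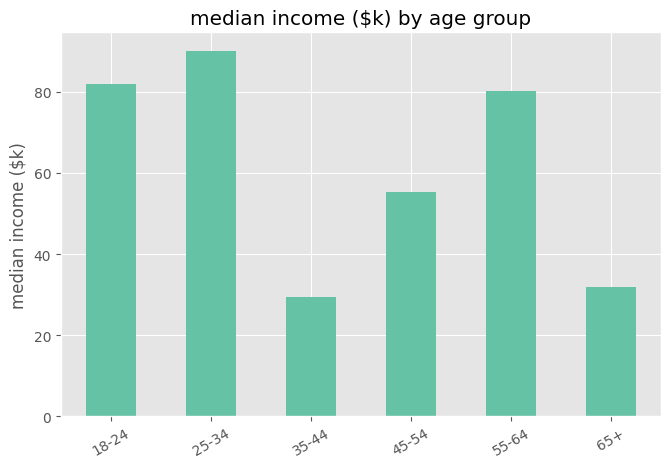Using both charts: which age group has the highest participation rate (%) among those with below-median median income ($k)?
Chart 2 median median income ($k) ≈ 70; below-median age groups: 35-44, 45-54, 65+. Among those, 65+ has the highest participation rate (%) (≈ 90).

65+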